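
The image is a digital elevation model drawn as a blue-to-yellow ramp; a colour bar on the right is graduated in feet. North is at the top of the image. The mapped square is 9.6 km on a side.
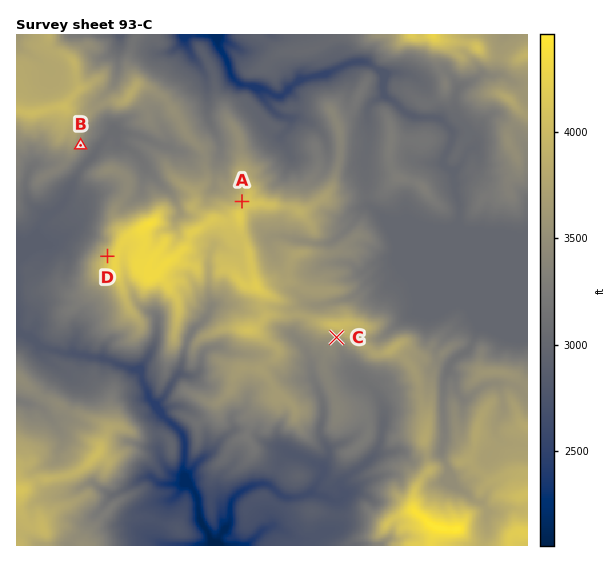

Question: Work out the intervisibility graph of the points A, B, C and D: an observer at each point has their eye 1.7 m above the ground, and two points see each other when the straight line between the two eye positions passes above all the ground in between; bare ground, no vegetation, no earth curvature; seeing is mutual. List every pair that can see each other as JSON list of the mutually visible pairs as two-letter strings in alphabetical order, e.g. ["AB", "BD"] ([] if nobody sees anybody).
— ["AB", "BD"]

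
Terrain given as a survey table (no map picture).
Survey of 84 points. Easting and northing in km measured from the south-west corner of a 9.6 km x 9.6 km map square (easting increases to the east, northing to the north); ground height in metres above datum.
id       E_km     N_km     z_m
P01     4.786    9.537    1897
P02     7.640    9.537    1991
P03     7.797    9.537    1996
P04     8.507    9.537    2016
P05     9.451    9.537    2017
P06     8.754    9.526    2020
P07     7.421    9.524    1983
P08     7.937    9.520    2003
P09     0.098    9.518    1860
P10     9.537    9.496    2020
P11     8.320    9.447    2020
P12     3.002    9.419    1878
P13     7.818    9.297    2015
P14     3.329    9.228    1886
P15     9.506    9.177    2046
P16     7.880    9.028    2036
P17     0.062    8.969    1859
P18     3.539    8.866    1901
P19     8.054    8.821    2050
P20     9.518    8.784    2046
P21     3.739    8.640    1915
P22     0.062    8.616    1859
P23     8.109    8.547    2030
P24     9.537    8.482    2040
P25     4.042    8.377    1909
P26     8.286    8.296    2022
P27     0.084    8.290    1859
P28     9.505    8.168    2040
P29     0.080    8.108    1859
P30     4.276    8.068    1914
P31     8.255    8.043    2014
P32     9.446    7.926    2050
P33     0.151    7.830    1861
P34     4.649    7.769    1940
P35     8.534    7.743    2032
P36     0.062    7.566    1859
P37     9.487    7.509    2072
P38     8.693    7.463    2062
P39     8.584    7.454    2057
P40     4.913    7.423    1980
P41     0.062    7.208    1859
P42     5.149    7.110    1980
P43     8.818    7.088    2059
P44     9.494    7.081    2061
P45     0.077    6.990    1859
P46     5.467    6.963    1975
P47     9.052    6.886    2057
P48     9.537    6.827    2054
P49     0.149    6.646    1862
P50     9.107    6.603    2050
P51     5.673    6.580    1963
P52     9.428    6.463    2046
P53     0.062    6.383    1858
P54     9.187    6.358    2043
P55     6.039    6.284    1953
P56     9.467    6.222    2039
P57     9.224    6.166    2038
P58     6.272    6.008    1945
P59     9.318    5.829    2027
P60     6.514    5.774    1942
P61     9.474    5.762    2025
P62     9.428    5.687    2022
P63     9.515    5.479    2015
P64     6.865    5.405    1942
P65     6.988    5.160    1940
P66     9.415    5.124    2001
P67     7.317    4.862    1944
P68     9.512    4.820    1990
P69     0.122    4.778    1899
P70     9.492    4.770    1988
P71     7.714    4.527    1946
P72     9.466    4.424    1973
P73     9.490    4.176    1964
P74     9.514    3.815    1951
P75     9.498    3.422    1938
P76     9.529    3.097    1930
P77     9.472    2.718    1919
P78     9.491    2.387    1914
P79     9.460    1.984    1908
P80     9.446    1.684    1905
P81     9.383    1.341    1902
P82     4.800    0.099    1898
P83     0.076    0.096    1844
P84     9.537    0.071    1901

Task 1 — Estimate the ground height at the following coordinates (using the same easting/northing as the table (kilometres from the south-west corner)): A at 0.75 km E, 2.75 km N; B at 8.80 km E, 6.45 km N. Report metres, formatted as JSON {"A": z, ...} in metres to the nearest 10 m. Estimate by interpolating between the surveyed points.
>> {"A": 1880, "B": 2040}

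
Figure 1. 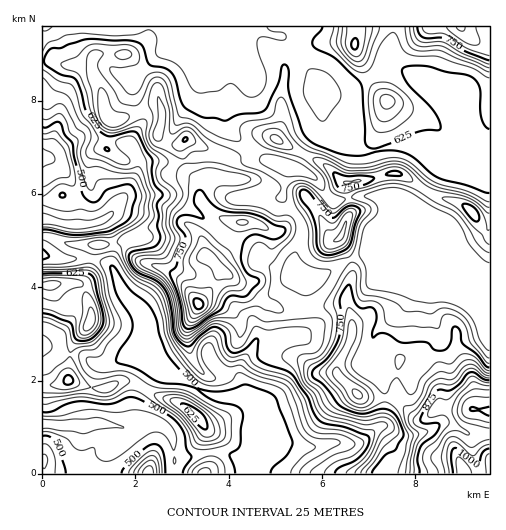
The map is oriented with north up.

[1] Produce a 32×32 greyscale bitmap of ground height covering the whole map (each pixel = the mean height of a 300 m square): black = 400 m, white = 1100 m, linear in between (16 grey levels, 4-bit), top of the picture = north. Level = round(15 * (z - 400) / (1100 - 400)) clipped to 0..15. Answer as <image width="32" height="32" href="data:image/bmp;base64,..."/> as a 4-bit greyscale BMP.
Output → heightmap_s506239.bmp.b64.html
<image width="32" height="32" href="data:image/bmp;base64,Qk12AgAAAAAAAHYAAAAoAAAAIAAAACAAAAABAAQAAAAAAAACAAATCwAAEwsAABAAAAAAAAAAAAAAABEREQAiIiIAMzMzAERERABVVVUAZmZmAHd3dwCIiIgAmZmZAKqqqgC7u7sAzMzMAN3d3QDu7u4A////ADIiIjQyNDIiIjRFZ4ibzd0yIiIjIiMyIiIjNEZ4m83NIhEREiI0QyIiMzRFd5q8vBERERESRUMiIjRVZmeaq8wiIiIiI1QyIiJFZ4h4mrzdMzMzIzQyIiIjRniZiIm7zEVERDMiIzMjNFeJmIiJmrtEQzMiIjQzNFVnmYiIiImpNDMyIiNDNEVVZnmIiIiIhzRUMiIkVEVVVVZoiIh3eHZEVkMiJYZWZWVWaIh3d3d2VWZDIjaZd2ZmZmiId2Z3ZmZmQiI2mpd3ZmZ4d2ZmZlZmZTIzV5mZh2ZmZ3ZmVVVWREQyRniJmYdmZmZ2VVVVViMzM1ZniZh3dmd3ZlZVVWYzNEREV4mId3dnmWZmZVVnIhEjRFeIiIiHZ4l2ZlVWZxERESRXiIiHdmh4hmVVZnciIiEjVnh2ZmZ3Z3ZlZnd2EiMiJFZ3d3Zmdmh3ZmZlVREjMzRmd3d2ZVZ3d3dlVVUBJEREZmZmZVVmZVVWVVVVETRURXd2ZmZ3ZVRVVVVVVSI0VVZ2dlVmdlREVVVVVVUzRXdmdlVVVWZUREVmVVVVM0Z2ZnVURERVRERWZlVVVURWZlZ1REREVUREVWVVVVVFVmVVZURERFVERFVVVVVVVWZmZURERERVRFVmVVVWZ1VWZlVERERERFVWdlVmZ4hERERERERERERVV3ZmeImY"/>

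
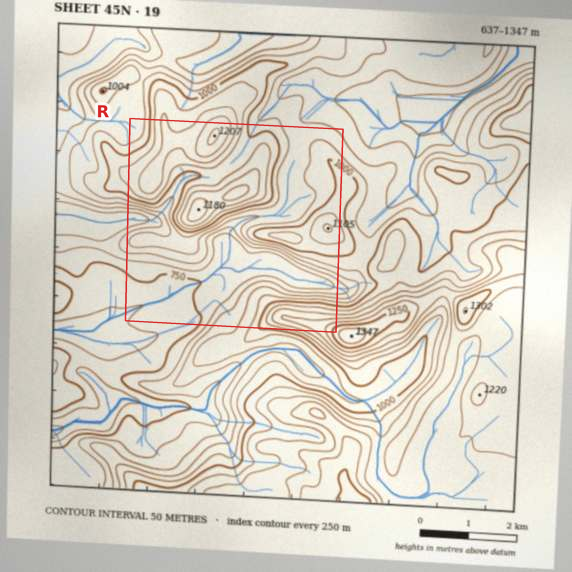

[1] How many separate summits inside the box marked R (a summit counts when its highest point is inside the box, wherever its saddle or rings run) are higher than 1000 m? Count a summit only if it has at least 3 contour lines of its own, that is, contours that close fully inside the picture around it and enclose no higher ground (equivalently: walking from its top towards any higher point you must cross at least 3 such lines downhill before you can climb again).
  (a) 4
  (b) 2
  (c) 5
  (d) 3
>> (d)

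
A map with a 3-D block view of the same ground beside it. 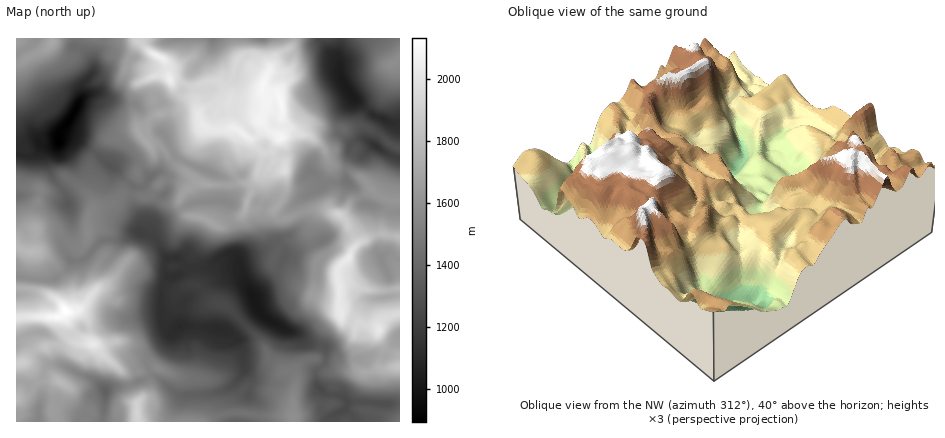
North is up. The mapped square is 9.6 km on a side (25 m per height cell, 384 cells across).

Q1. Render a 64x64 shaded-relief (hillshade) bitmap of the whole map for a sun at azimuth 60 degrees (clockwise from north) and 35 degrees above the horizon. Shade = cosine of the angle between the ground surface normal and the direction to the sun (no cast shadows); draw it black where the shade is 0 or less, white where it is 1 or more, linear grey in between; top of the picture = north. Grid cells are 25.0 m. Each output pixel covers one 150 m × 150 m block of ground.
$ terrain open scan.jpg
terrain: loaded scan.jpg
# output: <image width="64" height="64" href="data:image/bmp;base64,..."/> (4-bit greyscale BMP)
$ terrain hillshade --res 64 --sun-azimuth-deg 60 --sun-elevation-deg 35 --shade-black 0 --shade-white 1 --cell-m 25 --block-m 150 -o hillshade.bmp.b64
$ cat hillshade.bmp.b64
<image width="64" height="64" href="data:image/bmp;base64,Qk12CAAAAAAAAHYAAAAoAAAAQAAAAEAAAAABAAQAAAAAAAAIAAATCwAAEwsAABAAAAAAAAAAAAAAABEREQAiIiIAMzMzAERERABVVVUAZmZmAHd3dwCIiIgAmZmZAKqqqgC7u7sAzMzMAN3d3QDu7u4A////AKmpVYq6mZqGYwGu3MuqqrzLqGZnd3ZnrMzJmJqHd3d3ialWmrqZm5VTAb7czLqru7qZiZmYdmis3bmZmHeJmYiKuVaamZqspUIDvczdy6qqqqqrupdmaL3duImoeZqph6upZoiIq7ylMiW9ze3KqqqqqruodlZ4vdy5q6h3d2ZVy7l2dli8vLVFZozu7bmZmaqqqpZVZ3i93LmZdUMzNEW6qXVUe9zMlVZ4m97bd3d4iaqZh1Z4d6zclmdSASM0RJiIdVjN3clTImmpvaZoiIiZq6mXZnd3nMt0VSABNEREZnmGnO3KcxABepmpZ5qqqru7uoZVZ3ibymVTABRmVENWiqrN2lIQAAjcqpebzLu7zLzLhEVniau5ZlQyR4dmVIm7urphAREjruu6m93cu7zLu7p0NXiZq6mIVUN5h3d3q8uXdAAVM1vuy7q97cuqu7qruXQ1iqqqqrpmM3h3iYiaqFZjI1Q2rduru+7suqmru6qpZDa8u7qqymMBV2Z4iIiHeYVEVFrdqbu9/tupmbu7qphTStzLupiHQAA0RFiqeIiadEd3rey93d7+25mau6qZl0N83MupdVQQACVDWrt4mZUTeJrO3M3d7+3KmZqqqpl0Nr3dynUxIgAAR0N6q2ZkEARpub3t3Mzu7bmZiZmZh0N83duVIQAQAAR3ZauZVDEANGmHve3MvO7cqZh3eHdkR83cpzAAAQAASImIq5eYZleHiXnN3Lqs3duYh3ZnZlV87cliABEQAAGbqpial6qpmnWbu8zKiKvdy5iId3d2aL3sljABMREABKzLqZqpqqmXN8y8y6iJvN3LiIiHd3iazdt0IBQwEhEVrMy7qqqZh1R7y6m6qazM3cuIiId4iazdyXQQNCE1QhSsy7qpmYh2abuqmJuqvMzMy5iIh3iavNy4YwE0Q0diBKupiZqYqqu7uYqXeszMy7u7mIiImru7y5ZCAUVVR2EEq6rNzJi7u7uYiqd5vMy7qry5iImqqqu5dDETVnZGUAW7ze3cl4h4iZmaqIqZu7qrzbmIiaqqqqljITVndTZABqve7MuHZWeIm7qYiqiKqrztuIiJmZqqmFIjWIh0NUAGq97cyXdEV4m8yph5qHirzu25mYiJmaqXQiR5iHQ1YxSL3sy4eDVom92oiHeah53u7biHd3eJmZYyNXmYZEaHQ0vdy6eIaJrN24eJl5u5ne7shWd2VWZ3ZCJGeIdlV4hkJsqah2W7q97aiImam8y83cpkZ2QyNEQyEkZ4dlVol0Ikmpl1QrqazbmZiKqqvd3Lp1RWUhEjMzMjRndmVXiXQRWKynVVqYrMurl3qpm83KiHQzRCERJFVDRWVVVFeIYgBavLmqqYi9y8yWeqq7y6iIYyIzIRNpl1VmVDRVZnZAAIzcusy4ib3c3IV5qqqqqYdSERI0abqXZ3ZlV3d2ZAAFzdy7u6mavM3bhGmqmaqodjEQJoq7qpZ4mHaJmYdTAXzu3LqqmZqs3cpkWKqZqpZTIiJpqqqqlleph5qpmHVYvO7LmIiJiJzMuVRYqpmqdVVVRIqZmZmFOKl3iquZh4zKvbhmeIh3i7u4RGmqmZmHiIhDeIiIh2U2iHeJq7qYi8qrhmiZl3eKzKZWmqqZmpmIiFNYh2ZmZkVmZ3esupmZu6hWiqqoiJzcdnmqqpmah4Z4ZFd3iZmGVlVnZq3KmZmrlDerqqqqvMhoqpmqqpdYp3h1Voq7qGZ1NXdVrMqYd5pSe7u7zMu7p4u5mau5ZGmXdkNYvLlkR3MmhlfMyoZWmWi8u8zMy7qZqpeKvKhVaGVVNZuoZUNWUzaHedy6dVi8zLqr3dy7qruXZXq6dlVWM2ZplkRVVFRFRneK3bl0Wt7duazdypqrzJZUaZdlRFQTh5gyNWdlQ1ZWeJrMqGNs7tu6vLhom7vMhmVFVERVQQeqpBJGZlQzVWiHZ6uWRL3uys3JRGmrusyFZSEkZnUQWruDIjRVQyNViWNHqWRb7u27zINJuauaynZVICV4cxScymIiJGVURVioVHqoeM7u26unVrzJqYmph1QgJXdjOKu3UyEVeHd3q4Zomqu83d26u5is3LqXeJmYVCE1Z2NZqoZTISaamJq4V5qZvcze7szLrN3KiYd4iJlkIkZmZGmIdlQxOLqZmoZoqXndzO//3LvN2nZ4iIiJmpQjVmZVeWZ4dUI5uZmYdniYi93e7/7turt0RneIiZmqpiNnZUR3VohkMlmpiIh3eImL7u7u7u3KhSNXeImZmaqnM2dkIlRHhzI1eqmIiYd3iYzu7d7u7blCJGZomZmZmqhUVTAAI1dzAmeJmYiZh2eZne7d3v7spSEkVmiZmIial1RCAAADRTAGmImYiJmGZ5mt3M3v/ttyESNFaImId4iHZEIAEANUECq7mZmJmYdnm6vLve/tyUIRI0VniId3d3eGQgAkM0VEnN2niZmYh2eaurzd7uynMhEjRmiIiHiIiIdBACVDVmes3aiIiIiHh4q7ze7u25ZDISNXeIiHeIiJlzARJVRERq3cqZl3Z4iYis3O/+7blkMhJGiIiId4mZqnMTQ1YwBL7ty7unZXmZmbzc3/7cqGQyI2eIeIh4mrqpdEVkMgBt3dyrzLhlaau7q8vf/tuXQyI1eIeZl3eryodlVlMAGO7bu6rNyHeJq7qZm+7uyXZDI0aIh5moZ6y5dmZmUgBs7ty6qry4eKu8uYmJ3u63Z1M0aIiI"/>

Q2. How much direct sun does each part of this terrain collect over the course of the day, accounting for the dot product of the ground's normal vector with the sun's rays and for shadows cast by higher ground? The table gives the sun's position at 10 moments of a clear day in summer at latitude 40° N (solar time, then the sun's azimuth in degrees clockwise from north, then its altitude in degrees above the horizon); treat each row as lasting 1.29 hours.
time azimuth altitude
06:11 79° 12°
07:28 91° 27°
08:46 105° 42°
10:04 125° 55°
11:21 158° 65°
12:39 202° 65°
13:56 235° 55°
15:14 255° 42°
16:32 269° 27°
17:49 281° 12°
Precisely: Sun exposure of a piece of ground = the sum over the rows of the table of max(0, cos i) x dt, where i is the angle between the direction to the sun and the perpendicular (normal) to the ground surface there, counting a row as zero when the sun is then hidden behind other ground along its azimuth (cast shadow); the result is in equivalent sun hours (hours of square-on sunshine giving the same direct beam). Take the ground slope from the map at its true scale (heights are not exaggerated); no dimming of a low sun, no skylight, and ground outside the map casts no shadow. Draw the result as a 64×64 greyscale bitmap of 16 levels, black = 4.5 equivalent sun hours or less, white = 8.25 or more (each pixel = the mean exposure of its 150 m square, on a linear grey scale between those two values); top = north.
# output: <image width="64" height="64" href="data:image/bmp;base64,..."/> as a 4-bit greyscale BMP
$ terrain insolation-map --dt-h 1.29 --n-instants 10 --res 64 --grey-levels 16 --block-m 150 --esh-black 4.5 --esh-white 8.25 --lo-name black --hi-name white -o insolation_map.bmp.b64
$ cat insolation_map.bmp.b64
<image width="64" height="64" href="data:image/bmp;base64,Qk12CAAAAAAAAHYAAAAoAAAAQAAAAEAAAAABAAQAAAAAAAAIAAATCwAAEwsAABAAAAAAAAAAAAAAABEREQAiIiIAMzMzAERERABVVVUAZmZmAHd3dwCIiIgAmZmZAKqqqgC7u7sAzMzMAN3d3QDu7u4A////AO7rzd3MzMury4vZrMqZmYm97u7u7u7u7czdu6ze7t267tu97d3M2nrLism8uoZ3earM3cu7u83aq87srO7u25nu3Jzd7uy5aLyqy8y6mHiZu6mHeJu8zNqa3N7by6qqqt3dvO7u3LlVinWbypqrqZqrvLuazdzMypm6mr3d3u7uvN3e7u7My3ZVEASHebzM3cuqzczd3cvLqZmr3u3MzN2s3d7t7LzLupmEAEWL3u7u7tus3LzMy8uZrN3tzLu8zc3u3d2WeZvc3dyXmc3e7u7u7cm7u93czJnM3curzd3c7u7MpUNYzLqZve3N3e3c3MvM2ZvN3u3cus7tu97u3cvN7tljWcqpmquLzN3bmZmZiJq6u83d3dy7vN3L3M3u7e7c25rLqrvMtYu8uVMjRneJq6vbvdzMze3LvKu7urmaebzczLrN3utXvM2kEkZmiaq7q8u925iJu6iqu93cy4hpztzN3u7e2azd3HNGiamqh3irzLyFMyABN5q87u7u27q8zd7u7d683d3bVXaJqpd4iHnMuEVniImqy6zd3N7J3LlVrd3Llliqqqdnh3eHaKqquaukIhJZvMzLqrzcq8zcuYrN3aZSMgAWhnmqqZmqqqq83GABNGnN3Mmr3e3Zy7vMqs7tqbqGVGh2mry6qqu7zM3FATaczMzdqL3e7curuod5vNzMypqru5irzczM3d3c3WEle8u7zcuJ3c3LvNy8urut7d26vMzcqrvN3c3d3dzYNInNy8zMuZzduqm97UQiMDvL3LvNze27vM3czMzd3aZYq9zM3cy6rNy7l3d4VWZ4qEd7y9zd3bvMzNy7u8zLhXqszMzM3bqc27qVM0VXiKyiN4nc3dvMu8y83Mu7u6hmm7y73crMuZvb3LuXVt3ckwBFVq3Ny7y7zLzN3LqZh2itzLvdypqpm9ztzN3tmFEAACMAJ7zMzczMy7zdupiIis7dzN3KiZiczdyWVDc0Z4qXZWMgOczN3My7qJq6q6qs3u3N3KqZmJ3NulZ3VO7u7u2Xh2UlrN7tusvbq7qru7zt3d3aqquYjd23ebu77u7u7amZioWM3uyay+3czMu7zd3d7cqru5ds7aiqvLzu7u7bqqib2nrdypu4vN3u3MzN3M3cy6urlyTOmbqrzN7u7ard7JrdlYqXmsvc3u7su83czMzMy5iYMBqKu7q87c3Km93uyaukEBSKzd3e7su8zL3dzc3tt0aGRqrMvMy5qoiszd7rd4YABYvu293tyoiavO7d3u7shWmVi6uszKzMus3Lzu7d24VYrO3czd3cqZq7zd3d3u3Ll6uIrMzdvd7L3cq93u7biLzN3e28zMu7u6zczM3d7dzKvslpu4aszLvLqbzd3cyrzM3c3tzM3d3t3tzLqs3u3Lu9uYiHeLqoirmJrN3d7cvMzNzNzN27ze7u7u7tze7brNqHmHiqqZiZh3mb3d7u283czcuqmby7vO7u7svd7tzMpkVnm8yqrLqZmard3u7czMzd3YiJqpmI3dzO25vMykAGdoq97omty8y8y8zd3u7c3cvO3My6vMnMzt3dyXd3dBa93u7uy6rN3c3dy7zN7t3cqZ3u7u7u2q3e7e3dp1NZlZ3u7czu3dy83ty7y7zcq93Lm+7u3t7tvu7u7c3duImne+3MzNy6h53u3M3cu73srd3Lzu27vN3e7u3sqs3cupmc28y7uoZWvdzM3cup3uynrMzdt1ecyJzu7cuam83eu62qqpdUM0eYeLzcuJq93dy93dl5ze7buu7t2ouprN7aY0eHVBIjNRAFnNuK3LvO3e3bit7u7u3b3ezKm7ms7aYAFGQiNWZTABR6uL7t3N3dzbvd3e7u7t3e3bqbyqzaZFZEMljNuoRHdUeb7u7u3Nzazd3u3u7e7u7ty7zLvMp3vIMVvO6ol2Z3Q67t7u3M27nc3u3e7u7u3N7dzdu7mYmspHrM7ZrJmJmXjO7u7Myae8zd3Lzd7u7M3dzMu7ZljJmsq6ftvMi6q7mJzN3c25aczM3u3M3uy+3t3N3LeIe93N3JZ+3dyrqKuoir3czMm8zMvO7u7uud7tu926mqrLze3Zab7u7Lq4aqmZq8ury93cy87bvLqt7uzeyJu7iHZ7yWaLvu7typp3qZiaupit7d3Lvbzcy93d3u6ZqWNFQiR1as3u7d3cmYWJmHiqmKu73cu8zd3d3d3u3ZqDJGZjAEnMze7szMy4hlmpd4qs3brM3LvO3u7c3e7cmUR3eIdTSrze7u3MzMmIVpqqq+7dzd3dzMzd3t3e7tuWaZh4h3dorO7u7tzMy5qoiby83u3dzdvM3M3Nzd7d24irl2ZXmImr3u7u3NzLvLq8u8upvLyt3N7t3czMzdy7mruWVGiWmqze7u7d3Mu7qbyqynqoiczHSd7t3cy73KrKq3ZGiXeavO7u7u3dy6qYfKjMdovNu5YxWKzd3crN3MqYd0iZZ5mu7u7u7t3cypmbya3Lury8u6ZXir3d263LunZ3aKhniL3u7u7u7tzMqqvbnKis3tqs2mVYrdzLqrhYdnh4p2iHrN7s3u7e3Mu8u9ybqavKVErdl2aK7LyZqZdmiXmoioi6q9273u3Kq83Ly6vLpwABVoumZUNpljNr22aKmqi7q7uqruys7by83d3cyryAAAJXeJiHQAAAAAF6d4rLus3dzLqu7brMvM7u7cy5zcu7l2d3eZmHUxASQyaJq8zN3e7czL"/>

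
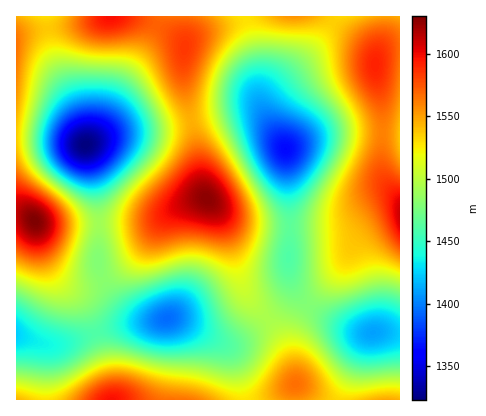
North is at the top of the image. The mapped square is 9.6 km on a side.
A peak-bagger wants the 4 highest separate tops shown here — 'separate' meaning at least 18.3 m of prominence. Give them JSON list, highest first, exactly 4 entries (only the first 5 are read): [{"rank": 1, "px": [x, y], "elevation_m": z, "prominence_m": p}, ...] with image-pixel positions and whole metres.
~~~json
[{"rank": 1, "px": [34, 220], "elevation_m": 1630, "prominence_m": 307}, {"rank": 2, "px": [206, 198], "elevation_m": 1626, "prominence_m": 91}, {"rank": 3, "px": [376, 64], "elevation_m": 1591, "prominence_m": 31}, {"rank": 4, "px": [296, 384], "elevation_m": 1566, "prominence_m": 38}]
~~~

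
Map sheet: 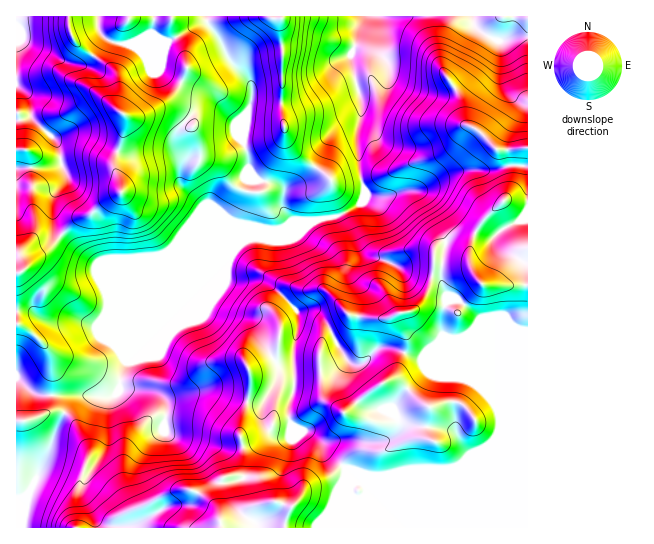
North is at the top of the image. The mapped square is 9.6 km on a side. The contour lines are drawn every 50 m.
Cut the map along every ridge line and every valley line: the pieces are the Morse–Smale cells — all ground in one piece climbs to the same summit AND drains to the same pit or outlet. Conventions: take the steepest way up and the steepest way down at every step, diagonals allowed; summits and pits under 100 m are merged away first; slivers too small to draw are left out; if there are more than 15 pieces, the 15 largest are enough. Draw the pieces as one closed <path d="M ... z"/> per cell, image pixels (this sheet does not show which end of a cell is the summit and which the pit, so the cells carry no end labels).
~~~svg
<path d="M527 16l-164 0-4 9-3 18-5 11 0 5 10 40 0 16-4 14 0 22 3 24 5 16-1 8-10 9-16 8-24 5-11 0-22 10-12-2-27 12-7 8-7 13-103 101-5 16 0 10 23 0 15 4 6 6 3 8-3 23 5 5 9 2 16 2 25 8 23 0 17-7 11-8 19 4 4-9 6 4 10 1 12 11 4 8 20 18 0 8-4 8 1 43 185 0z"/><path d="M206 16l-138 1 1 13 4 9 10 10 28 19 8 13-2 28 8 6 0 11-10 32 0 12 5 11 1 10-12 8-19 16-16 6-28 30-11 6-12 14-7 3 0 104 18 15 17 3 63 0 5-5 6-28 103-101 7-13 7-8 27-12 12 2 22-9-12-1-7-10 0-20-5-6-22-5-9-11 0-14-5-18 2-20 7-19 0-11-3-6-21-23-8-19-12-14z"/><path d="M119 388l-11 15-1 42-26 42 0 7 11 19 3 15 246-1 0-42 4-8 0-8-14-12-10-14-12-11-10-1-6-4-4 9-19-4-11 8-17 7-23 0-25-8-16-2-9-2-5-5 3-23-3-8-6-6-15-4z"/><path d="M362 16l-155 1 1 8 12 14 8 19 21 23 3 6 0 11-7 19-2 20 5 18 0 14 9 11 20 4 6 5 0 20 8 12 23 0 20-4 20-9 10-9 1-8-5-16-3-24 0-22 4-14 0-16-10-40z"/><path d="M67 16l-51 1 1 256 6-2 12-14 11-6 28-30 16-6 19-16 12-8-1-10-5-11 0-12 10-32 0-11-8-6 2-28-8-13-28-19-10-10-4-9z"/><path d="M17 379l-1 148 78 1 1-7-14-27 0-7 26-42 1-42 3-5-30-3-43 0-7-3z"/>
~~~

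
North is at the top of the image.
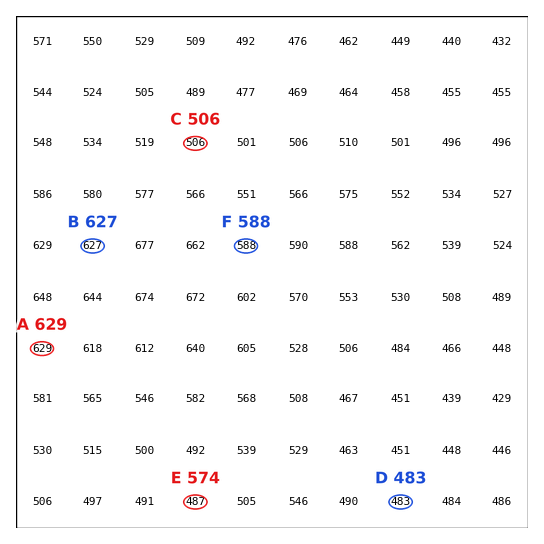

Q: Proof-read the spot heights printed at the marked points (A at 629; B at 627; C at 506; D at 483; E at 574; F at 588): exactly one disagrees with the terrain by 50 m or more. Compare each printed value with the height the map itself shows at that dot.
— E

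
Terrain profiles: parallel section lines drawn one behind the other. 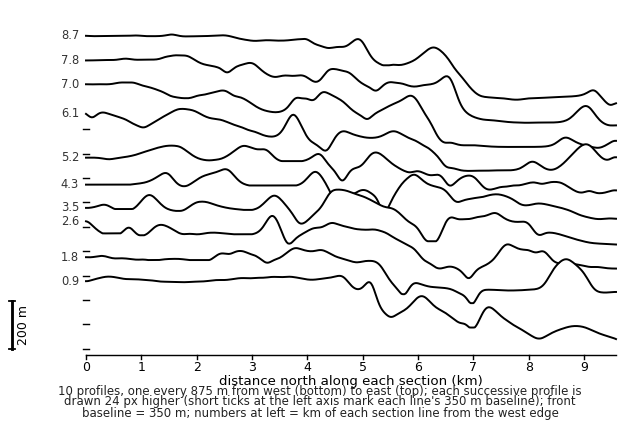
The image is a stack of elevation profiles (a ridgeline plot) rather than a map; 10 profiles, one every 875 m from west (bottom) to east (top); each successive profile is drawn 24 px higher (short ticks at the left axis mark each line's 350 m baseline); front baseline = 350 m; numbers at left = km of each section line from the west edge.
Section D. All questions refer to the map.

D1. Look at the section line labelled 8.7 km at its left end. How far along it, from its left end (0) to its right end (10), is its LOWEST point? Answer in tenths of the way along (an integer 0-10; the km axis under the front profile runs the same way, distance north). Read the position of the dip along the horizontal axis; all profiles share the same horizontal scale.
10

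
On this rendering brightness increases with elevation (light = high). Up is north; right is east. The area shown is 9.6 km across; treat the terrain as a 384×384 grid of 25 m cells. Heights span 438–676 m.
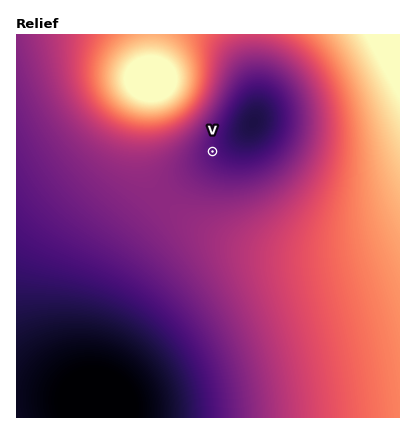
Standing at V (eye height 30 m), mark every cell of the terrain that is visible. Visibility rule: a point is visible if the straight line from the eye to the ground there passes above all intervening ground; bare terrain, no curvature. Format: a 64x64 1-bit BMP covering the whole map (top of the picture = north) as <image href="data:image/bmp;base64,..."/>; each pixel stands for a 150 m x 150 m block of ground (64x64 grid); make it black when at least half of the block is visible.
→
<image width="64" height="64" href="data:image/bmp;base64,Qk0+AgAAAAAAAD4AAAAoAAAAQAAAAEAAAAABAAEAAAAAAAACAAATCwAAEwsAAAIAAAAAAAAA////AAAAAAAAAAAAAAAAAAAAAAAAAAAAAAAAAAAAAAAAAAAAAAAAAAAAAAAAAAAAAAAAAAAAAAAAAAAAAAAAAAAAAAAAAAAAAAAAAAAAAAAAAAAAAAAAAAAAAAAAAAAAAAAAAAAAAAAAAAAAAAAAAAAAAAAAAAAAAAAAAAAAAAAAAAAAAAAAAAAAAAAAAAAAAAAAAAAAAAAAAAAAAAAAAAAAAAAAAAAAAAAAAAAAAAAAAAAAAAAAAAAAAAAAAAAAAAAAAAAAAAAAAAAAAAAAAAAAAAAAAAAAAAAAAAAAAAAAAAAAAHwAAAAAAAAH/8AAAAAAAB//8AAAAAAAf//4AAAAAAH///4AAAAAB////wAAAAAP////gAAAAD/////AAAAAf////+AAAAD/////8AAAAf/////wAAAB//////gAAAP//////AAAA//////8AAAD//////4AAAP//////gAAA///////AAAD//////8AAAP//////wAAA///////AAAD//////8AAAP//////wAAB///////AAAD//////8AAAP//////wAAA///////AAAB//////8AAAB//////wAAAB//////AAAAA/////8AAAAA/////wAAAAB/////AAAAAH////8AAAAAf////wAAAAB/////AAAAAH////8AAAAAf////w=="/>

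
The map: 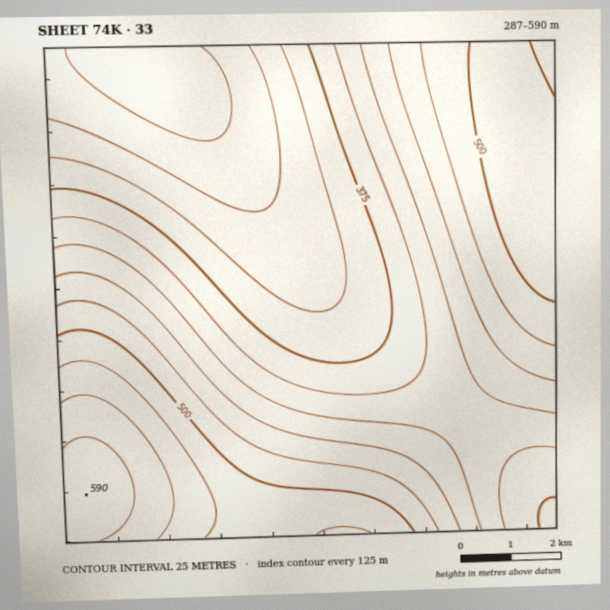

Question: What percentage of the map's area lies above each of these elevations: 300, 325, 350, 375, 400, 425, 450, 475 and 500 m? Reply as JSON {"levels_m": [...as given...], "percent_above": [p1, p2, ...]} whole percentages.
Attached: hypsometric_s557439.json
{"levels_m": [300, 325, 350, 375, 400, 425, 450, 475, 500], "percent_above": [96, 89, 81, 72, 62, 49, 39, 31, 21]}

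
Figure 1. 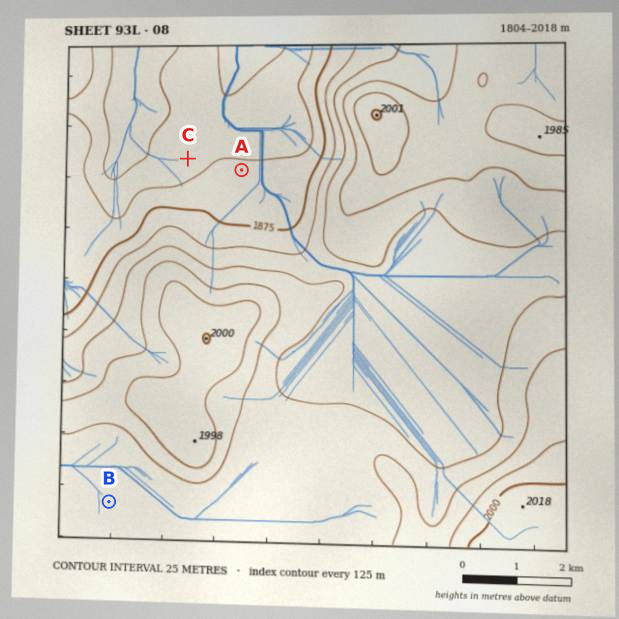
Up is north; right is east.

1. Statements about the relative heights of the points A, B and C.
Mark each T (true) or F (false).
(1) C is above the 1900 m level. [F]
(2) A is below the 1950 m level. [T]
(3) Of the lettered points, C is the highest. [F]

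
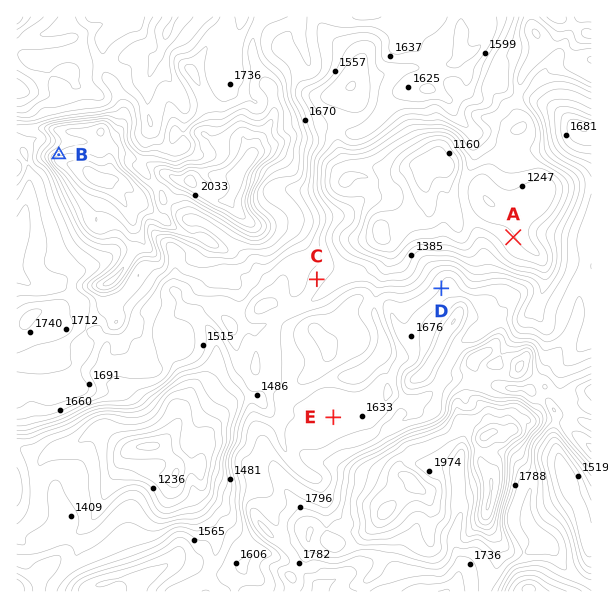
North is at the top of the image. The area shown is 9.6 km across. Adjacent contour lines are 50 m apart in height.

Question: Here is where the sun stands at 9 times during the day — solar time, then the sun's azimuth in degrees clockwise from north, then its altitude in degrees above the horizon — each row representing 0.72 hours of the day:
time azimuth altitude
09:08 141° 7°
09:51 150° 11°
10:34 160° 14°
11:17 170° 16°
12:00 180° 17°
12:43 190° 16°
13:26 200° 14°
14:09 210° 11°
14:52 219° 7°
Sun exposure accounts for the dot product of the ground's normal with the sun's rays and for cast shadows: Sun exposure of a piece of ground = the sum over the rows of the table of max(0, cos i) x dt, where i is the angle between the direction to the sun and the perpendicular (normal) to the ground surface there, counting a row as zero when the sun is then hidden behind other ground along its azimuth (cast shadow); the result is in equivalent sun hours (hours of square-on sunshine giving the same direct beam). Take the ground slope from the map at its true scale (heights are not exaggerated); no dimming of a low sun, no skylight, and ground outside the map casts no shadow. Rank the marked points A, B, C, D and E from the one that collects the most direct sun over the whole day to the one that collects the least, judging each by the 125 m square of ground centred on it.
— C > E > D > B ≈ A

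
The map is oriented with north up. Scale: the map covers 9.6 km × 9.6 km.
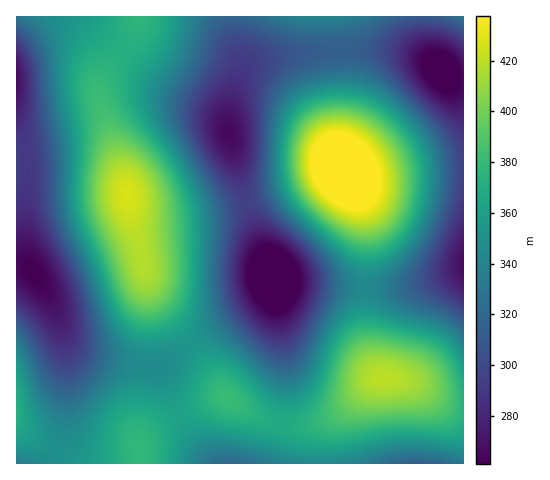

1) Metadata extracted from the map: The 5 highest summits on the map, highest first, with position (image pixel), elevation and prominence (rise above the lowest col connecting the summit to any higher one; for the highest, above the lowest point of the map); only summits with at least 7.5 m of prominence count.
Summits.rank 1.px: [341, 168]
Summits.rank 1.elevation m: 465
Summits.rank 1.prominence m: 225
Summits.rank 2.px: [127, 195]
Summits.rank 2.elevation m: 428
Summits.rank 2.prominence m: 84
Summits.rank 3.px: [383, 377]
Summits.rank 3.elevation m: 420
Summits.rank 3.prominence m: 67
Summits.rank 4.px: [228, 397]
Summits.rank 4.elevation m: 381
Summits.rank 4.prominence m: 13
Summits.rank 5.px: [139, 448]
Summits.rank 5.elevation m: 378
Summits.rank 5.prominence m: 16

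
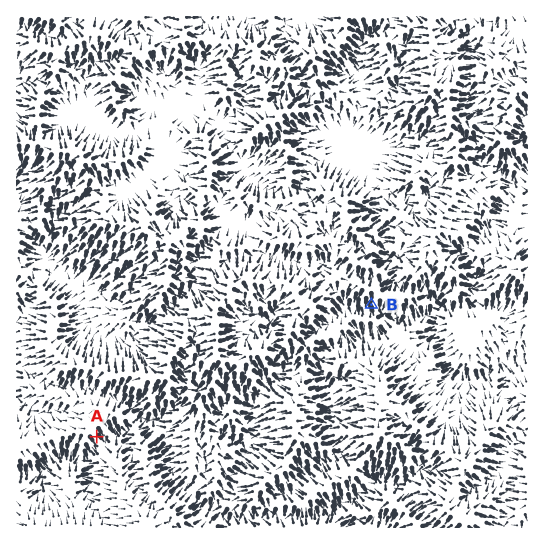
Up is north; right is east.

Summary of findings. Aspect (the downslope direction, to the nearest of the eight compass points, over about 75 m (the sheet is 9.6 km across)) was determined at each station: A SE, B S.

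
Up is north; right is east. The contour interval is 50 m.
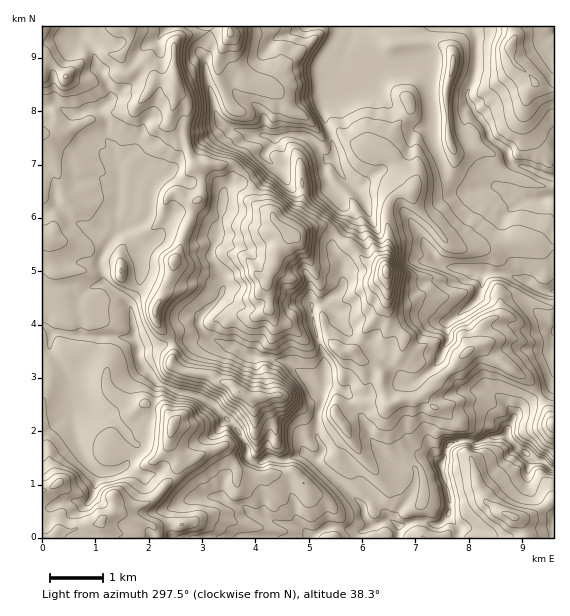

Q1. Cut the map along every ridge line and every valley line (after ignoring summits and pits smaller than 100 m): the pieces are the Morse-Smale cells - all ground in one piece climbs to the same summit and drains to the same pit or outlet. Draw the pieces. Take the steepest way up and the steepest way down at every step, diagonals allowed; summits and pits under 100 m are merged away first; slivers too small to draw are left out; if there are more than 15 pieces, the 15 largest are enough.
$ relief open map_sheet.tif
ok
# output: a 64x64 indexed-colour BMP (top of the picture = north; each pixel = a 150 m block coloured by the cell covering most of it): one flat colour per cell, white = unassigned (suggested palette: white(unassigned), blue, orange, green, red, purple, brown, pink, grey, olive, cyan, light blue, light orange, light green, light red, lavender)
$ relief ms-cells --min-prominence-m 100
<image width="64" height="64" href="data:image/bmp;base64,Qk12CAAAAAAAAHYAAAAoAAAAQAAAAEAAAAABAAQAAAAAAAAIAAATCwAAEwsAABAAAAAAAAAA////ALR3HwAOf/8ALKAsACgn1gC9Z5QAS1aMAMJ34wB/f38AIr28AM++FwDox64AeLv/AIrfmACWmP8A1bDFACIiIiIiIiIiIiIiIiIiIiIiIiMzMzM7u7u7u7u7uwAAIiIiIiIiIiIiIiIiIiIiIiIiIzMzMzu7u7u7u7u7AAAiIiIiIiIiIiIiIiIiIiIiIiIjMzMzMzMzO7u7u7sAACIiIiIiIiIiIiIiIiKqIiIiIjMzMzMzMzM7u7u7u7sAIiIiIiIiIiIiIiIqqqoiIiIiMzMzMzMzMzu7u7u7u7siIiIiIiIiIiIqqqqqqiIiIjMzMzMzMzMzO7u7u7u7uyIiIiIiIiIiIqqqqqqiIiIjMzMzMzMzMzM7u7u7u7u7IiIiIiIiIiIqqqqqqqIiIjMzMzMzMzMzM7u7u7u7u7siIiIiIiqqqqqqqqqqoiMzMzMzMzMzMzMzu7u7u7u7uyIiIiIiKqqqqqqqqqqpIjMzMzMzMzMzMzO7u7u7u7uwIiIiIiIqqqqqqqqqqpmZAAADMzMzMzMzM7u7u7u7sAAiIiIiIiKqqqqqqqqqmZAAAAMzMzMzMzMzO7u7u7AAACIiIiIiKqqqqqqqqqmZkAAAMzMzMzMzMzMzMzO7AAAAIiIiIiIiqqqqqqqqmZmQAAAzMzMzMzMzMzMzMzMAAAAiIiIiIiIqqqqqqqqZmZAAADMzMzMzMzMzMzMzMzAAACIiIiIiIiKqqqqqmZmZkAAAAzMzMzMzMzMzMzMzMAAAIiIiIiIiIqqqqqmZmZkAAAAAADMzMzMzMzMzMzMzAAAiIiIiIiIiqqqqmZmZmQAJmZAAAAAGZmMzMzMzMzMzACIiIiIiIiKqmZmZmZmZmZmZkAAAAAZmZjMzMzMzMzMAIiIiIiIiIpmZmZmZmZmZmZlQAAAABmZmYzMzMzMzMAAiIiIiIiIpmZmZmZmZmZmZVVAAAABmZmZmMzMzMzMAACIiIiIiIimZmZmZmZmZmZVVUAAAAGZmZmZmMzMzAAAAIiIiIiIimZmZmZmZmZlVVVVQAAAABmZmZmYzMwAAAAAiIiIiIiKZmZmZmZmVVVVVVVAAAADmZmZmZmYwAAAAACIiIiIiInd3mZeZVVVVVVVVUAAA7u9mZmZmZmAAAAAAIiERERERd3d3d1VVVVVVVVUAAA7u72ZmZmZmYAAAAAARERERERd3d3d3VVVVVVVVVQAA7u7v9mZmZmZgAAAAABERERERF3d3d3dVVVVVVVVVAA7u7u//9v/2ZmZgAAAAEREREREXd3d3d3VVVVVVVVUA7u7u7//////2ZmZgAAARERERERd3d3d3d1VVVVVVVV7u7u7v//////9mZmYGZhEREREREXd3d3d3VVVVVVVVVV7u7u////////ZmZmZmERERERERd3d3d3d1VVVVVVVVVe7u7///////9mZmZmYRERERERF3d3d3d3VVVVVVVVVV7u7v///////2ZmZmZhEREREREXd3d3d3VVVVVVVVVVXu7u//////9mZmZmZmERERERERd3d3d3VVVVVVVVVVXu7u7///9mZmZmZmZmYRERERERF3d3d3dVVVVVVVVVVe7u7v///2ZmZmZmZmZhEREREREXd3d3d1VVVVVVVVVe7u7u///2ZkRERmZmZEEREREREXd3d3d3dVVVVVVVVVXu7u7///ZkREREREREQRERERERd3d3d3d1VVVVVVVVVV7u7v//ZkRERERERERBEREREREXd3d3d3VVVVVVVVVVVe7u//ZmREREREREREERERERERF3d3d3dVVVVVVVVVVV7u7/ZmREREREREREQREREREREXd3d3d1VVVVVVVVVV7u7v9mRERERERERERBERERERERd3d3d3dVVVVVVVVV7u7u5mRERERERERMzEEREREREREXd3d3d1VVVVVQAF7u7u5ERERERERETMzMwRERERERERd3cXdxEVVVVQAADuRERERERETMzMzMzMzBEREREREREREREREREVVQAADuRERERERERMzMzMzMzdERERERERERERERERERFQAAAO5ERERERERMzMzMzM3d0REREREREREREREREREQAAAABEREREREREzMzMzN3d3RERERERERERERERERERAAAACEREREREREzMzMzM3d3dEREREREREREREREREREQAACIRERERERETMzMzM3d3d0RERERERERERERERERAIiIiIhERERERERMzMzM3d3d3REREREREREREREREAAAiIiIiEREREREREzMzM3d3d3dEREREREREREREREAAACIiIiERERERERETMzMzd3d3d0REREREREREREREQAACIiIiIRERERERERMzMzd3d3d3RERERERERERERERAACIiIiIhEREREREREzMzd3d3d3dERERERERERERERiIiIiIiIiIRERERERETMzN3d3d3d0RERERERERERERGIiIiIiIiIhERERERERMzMzd3d3dABEREREREREREREYiIiIiIiIiIRERERERMzMzN3d3dAAERERERERERERERiIiIiIiIiIhEREREREzMzM3d3dAAARERERERERERERiIiIiIiIiIiIRERERETMzMzd3dAAABERERERERERERGIiIiIiIiIiIhERERERMzMzN3d0AAAEREREREREREREYiIiIiIiIiIiEREREREzMzM3d3QAAARERERERERERERGIiIiIiIiIiIhERERETMzMzd3dAAABEREREREREREREYiIiIiIiIiIiERERERMzMzN3d0AAA"/>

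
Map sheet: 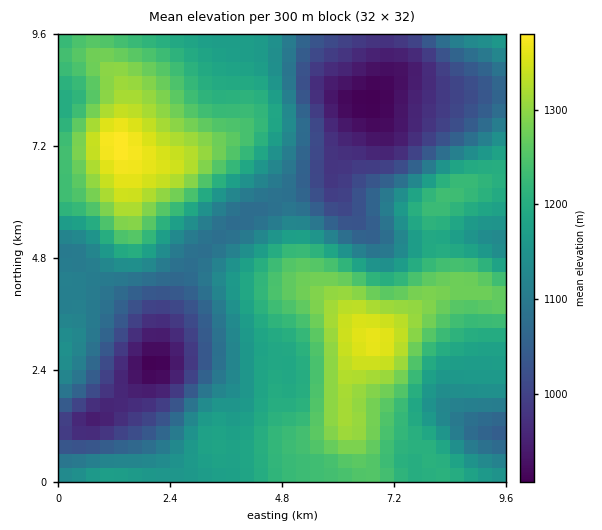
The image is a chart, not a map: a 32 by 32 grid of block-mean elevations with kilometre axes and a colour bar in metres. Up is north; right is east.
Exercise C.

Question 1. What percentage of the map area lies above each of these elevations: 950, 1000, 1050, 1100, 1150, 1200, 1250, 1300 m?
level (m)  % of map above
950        95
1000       87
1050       79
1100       69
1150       56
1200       38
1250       21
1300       10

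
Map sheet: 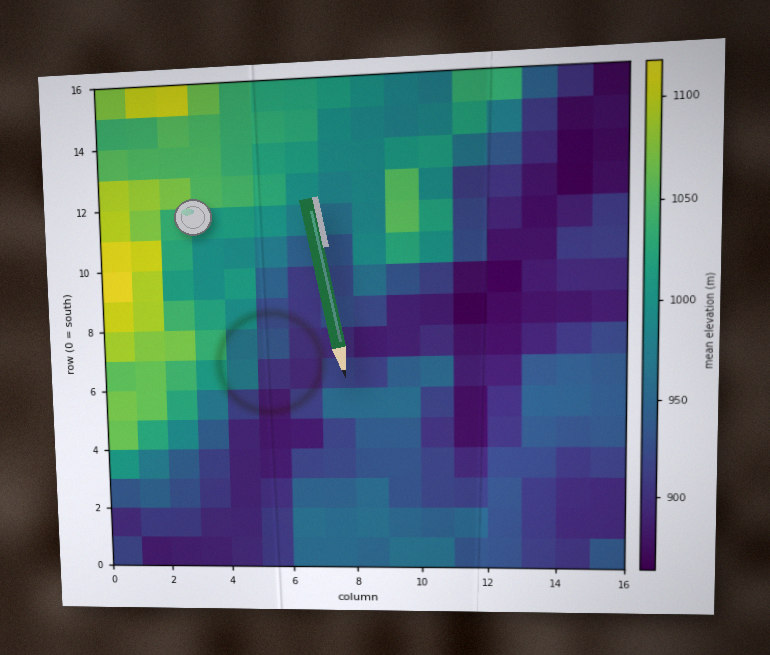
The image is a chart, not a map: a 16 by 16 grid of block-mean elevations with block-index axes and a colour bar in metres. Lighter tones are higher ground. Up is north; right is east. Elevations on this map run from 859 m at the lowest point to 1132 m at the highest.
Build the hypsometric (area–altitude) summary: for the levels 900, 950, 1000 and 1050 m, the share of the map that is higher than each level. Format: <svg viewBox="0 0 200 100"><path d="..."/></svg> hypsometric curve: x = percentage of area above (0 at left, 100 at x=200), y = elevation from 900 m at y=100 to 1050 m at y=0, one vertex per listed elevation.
<svg viewBox="0 0 200 100"><path d="M150 100l-60-33-35-34-32-33"/></svg>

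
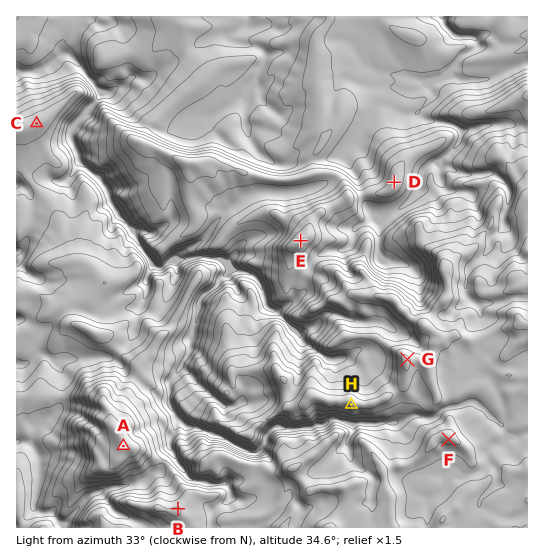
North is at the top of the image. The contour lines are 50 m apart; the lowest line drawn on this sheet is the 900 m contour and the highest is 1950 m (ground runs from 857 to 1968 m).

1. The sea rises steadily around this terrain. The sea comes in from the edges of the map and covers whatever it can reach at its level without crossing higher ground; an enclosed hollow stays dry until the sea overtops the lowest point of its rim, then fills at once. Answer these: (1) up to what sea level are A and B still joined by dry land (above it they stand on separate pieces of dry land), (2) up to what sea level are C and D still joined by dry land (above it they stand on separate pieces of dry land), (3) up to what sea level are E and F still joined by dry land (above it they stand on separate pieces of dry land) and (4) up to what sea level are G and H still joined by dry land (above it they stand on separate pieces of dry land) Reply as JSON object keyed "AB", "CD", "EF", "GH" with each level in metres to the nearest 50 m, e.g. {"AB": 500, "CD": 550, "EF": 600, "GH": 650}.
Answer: {"AB": 1600, "CD": 1150, "EF": 1550, "GH": 1850}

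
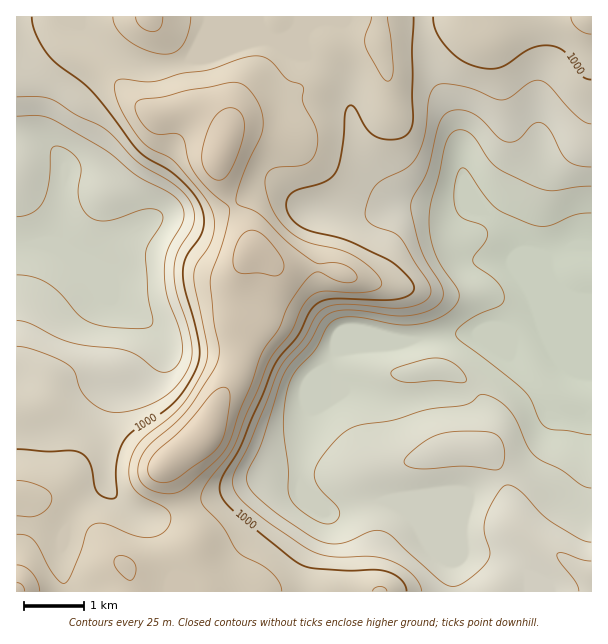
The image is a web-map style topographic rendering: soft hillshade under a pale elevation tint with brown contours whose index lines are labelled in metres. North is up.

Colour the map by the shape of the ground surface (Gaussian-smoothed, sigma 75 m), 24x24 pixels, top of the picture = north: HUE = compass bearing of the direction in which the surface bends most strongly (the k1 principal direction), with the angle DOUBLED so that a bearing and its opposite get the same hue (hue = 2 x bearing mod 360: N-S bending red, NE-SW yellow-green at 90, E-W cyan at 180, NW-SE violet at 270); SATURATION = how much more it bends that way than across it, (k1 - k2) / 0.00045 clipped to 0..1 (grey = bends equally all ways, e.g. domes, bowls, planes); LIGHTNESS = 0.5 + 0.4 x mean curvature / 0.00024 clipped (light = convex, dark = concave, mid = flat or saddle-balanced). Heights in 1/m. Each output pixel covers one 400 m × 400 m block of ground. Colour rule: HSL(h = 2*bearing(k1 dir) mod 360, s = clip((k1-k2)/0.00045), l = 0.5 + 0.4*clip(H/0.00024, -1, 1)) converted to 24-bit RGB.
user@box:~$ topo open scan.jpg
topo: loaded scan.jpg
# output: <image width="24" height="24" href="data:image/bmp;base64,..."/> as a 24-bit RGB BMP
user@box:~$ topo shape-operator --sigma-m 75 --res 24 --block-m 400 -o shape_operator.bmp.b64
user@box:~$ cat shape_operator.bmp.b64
<image width="24" height="24" href="data:image/bmp;base64,Qk32BgAAAAAAADYAAAAoAAAAGAAAABgAAAABABgAAAAAAMAGAAATCwAAEwsAAAAAAAAAAAAA7MnMRhikh1Oej2NsmLVxcYKQb25/jZFzc5SLb4GbmbKpWWW9apTXi5fikKbo3N3vpHDjRC+0SUKYs4Smr3mOhF14eE5ie8Bs124pbDp0UVeCj6WyosnMhWTHplu2rqmAYaaLZKaagq6Xaae3RK+/ik2OpI5CsowlizcsczBKR21ii3tGn29Jh2Cgh9zWYbrcm35UhF1fR4mVgc2SW6BdbTFXpUVVv8qlgJmxc8LAd7q6ZHydWTBAWTcys49QqIpui0RygHqAUVGGlXKmlrOkftS7ZbeJZEBMfJKEhZqSQ6yCZZxLdwslUygGVLkAUecRTrJJVaZuekI4ZCUkcC87b3hFd6U8j3ZGg2hof4B+YXGCU5aPrcOPlqNlc0lKeFxmio+0nIaton2HQDVqlAC09tLitOSjcr0WLYgAHTIWfVNCXU19gFWdkouioHqHmF5elIhSfIdMcHVLQYxAg8RPlWVxfGyTaXSVjIJjiWdmqHFySziPAUqv5tvw+9Dv+prJ3uhvAlJIPJiBSWGPWmuakIubjoaminq3oX7Ao4O8fnm0gLWyb797UIaegXObcmmRhIhScoBWf5lnVmmhFaC3Nsiw8YTY+s3k+tLRIma0FoF9P12BVXCCfZB8f5CDcH2MdHSdkoy1iYjBpZK8ubqZRVZ7eFxWgHRhj3+lg6acaqyYXH2IQ4JkH21ILkZ7/Zqh/9HH6WVvD3lmHERpXHt0X41dioVlfntXZYZLdo9Lf3RJpJ9SvbB9gDOBh3dhaY5+inGGrKyGhF9kdlFRYo1RMYtaCTQ+2W1V/8C0/8XFNsdRBCMvaH9/f2lkhmhYnXpflJtZeIVNUKhTbMaJm092l06Rd6iieV6Teaanjam2hGjCgXzKlp7DX3WlDBYxa2Aa/89a9rCU/2JpCiskB2lDV4eeZaS7aZLEln/Km57Rj8HJl1B4e0Fdi6R1gldsgHh0iqyBe4liaIBbc4pfmmJZjz9hKAk0loUv2PaAv6Zy+py75qbfAHtuIl9Wf3ZCZlUPSl4EZo4LeXEneUZLfYR2iptngHGBgIB/o45YiG9de3pccmlOeGBNfDhnRxJgYdFjyuSZmJZ7wINz8Z2PhQ1RLx8EMy0Ak7kHXN8kFtwxMZ58RYVeXalpZ2GMf3+AgH9/koV1jHh2hWd5f255a2l9TzCHYyyuntSZzcB7lYNYqIRk1Xp3zgX/wqn/zOr/zOT/0eL6udf9MCD5fn7JZ3evfGCEg3V7in1vi4Bwi2tpg2l0gHN1bmt9KDqFPmnNttPI1XixxI6OgbumlqvaTVv/0Ov7maTulVvCm9R/gDRtYCpQkYVNek1jgHx+cHeNg4yagoVbgHdqhW1vf4ZzbJCKMnKUJaCvsVhgt1hU4dbDte7YTJ3bP1nAt4VEgis3soFdzbVdVidjf1eVm3mKc1+Ag3ZWao1Sdn9aeJZrYomLj2iLnIZob4ddQ2lKFygfXC8Umf0Vj+9rzuBOLhgVRzIWf10fhZBAhZ1KzodKPUNvV2KAk2Fykk9ymXtvjZhpYXRfiqmBUnaQalmXq5egpGSYdi5EJA8be5Ilsv+BIL0VuEMgZSQ3X3dDVqVVh5ZpinVRxrJAQopoPEd3iUdnjXFrlJSEpnJ1dWFgq6+XUVWHVkxzm21GfhM5nSczIGbOtfDx7/fUPY9kcT1xqmuhiLaqXaaqimCDkmxuysiGSrCZHBdZnFBpjqNvbJmNr16eqniVrY5fcS1TcEI3f0hDjCqQu96wGertVcmv7tTAxmitMFGdiqWxoK2eU0+RmE+Zo3drw9qISFWYFw8+nIBhob+FVIOWdleRs6GcgGQyczdmeqqbTTuZUXLC1fDaYHjCM7OYwMmE1J2oN1+1c32YqJJ+Y0SHgkuVvraWwdislSifLiBlV61ppcN9TE13WGWAqrJucXC2Voa/c36jODmpk/vimM/foXzXgIjSiqC6xZ6OfUeOhl1xqY5rWEh3X1ODxtaJtrpmiSCXYEqaZqd2obF0TUp8YmCIrqp5h2ajkVWJZ5CWZNa4O805XlgkX4ElZoQ5l4JUymRpoFidbW+TqXF6gE6JU2GDyOGXj1OocCqPml+FhaFwiaZuTFR6XIWUpKmSdE6EepeshcO8nl5agyYroH8yR8cwQYBVV39CgpM9nVxPf2RllW16gmekZYGswdmQdDyKaTCImIunoK2yo4mjV1qKVoF/qpxMU06aibCBhIBqiESXp2DJyN3Nf7q7SF6RfX6Af4B+knB3couFc4p5eGuHaJdvzsV8SzWKV0Wpkq6ZjZmHpYOleGWzXkW+x5zM"/>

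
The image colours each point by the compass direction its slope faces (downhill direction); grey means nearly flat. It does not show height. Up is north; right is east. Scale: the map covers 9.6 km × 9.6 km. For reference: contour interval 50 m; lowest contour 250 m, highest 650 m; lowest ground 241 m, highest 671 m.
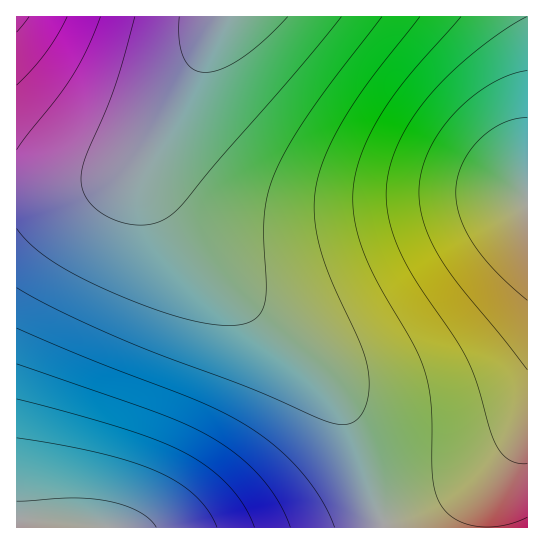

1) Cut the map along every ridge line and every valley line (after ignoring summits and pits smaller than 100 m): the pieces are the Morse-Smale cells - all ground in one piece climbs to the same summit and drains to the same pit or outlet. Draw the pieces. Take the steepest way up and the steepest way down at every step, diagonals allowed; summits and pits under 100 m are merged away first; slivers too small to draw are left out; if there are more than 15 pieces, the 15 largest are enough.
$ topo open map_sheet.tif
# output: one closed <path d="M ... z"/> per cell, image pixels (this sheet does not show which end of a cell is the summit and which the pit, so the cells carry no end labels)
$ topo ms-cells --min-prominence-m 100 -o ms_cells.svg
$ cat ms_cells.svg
<path d="M527 16l-304 0-59 109-13 29-2 23 4 14 14 26 16 22 40 45 76 65 20 20 18 25 19 40 21 72 9 22 142-1z"/><path d="M162 127l-24 32-12 10-15 8-36 10-59 3 0 337 369 1-33-105-11-22-12-19-30-33-57-48-31-30-28-32-20-29-10-19-4-14 2-23z"/><path d="M222 16l-205 0-1 173 29 0 45-5 21-7 23-14 17-20 25-38z"/>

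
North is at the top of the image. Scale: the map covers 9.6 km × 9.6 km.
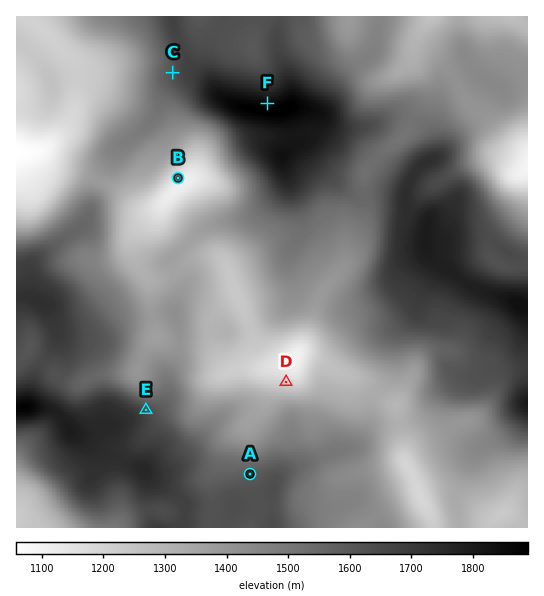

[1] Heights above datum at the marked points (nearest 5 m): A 1590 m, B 1135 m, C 1625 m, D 1195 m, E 1650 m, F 1860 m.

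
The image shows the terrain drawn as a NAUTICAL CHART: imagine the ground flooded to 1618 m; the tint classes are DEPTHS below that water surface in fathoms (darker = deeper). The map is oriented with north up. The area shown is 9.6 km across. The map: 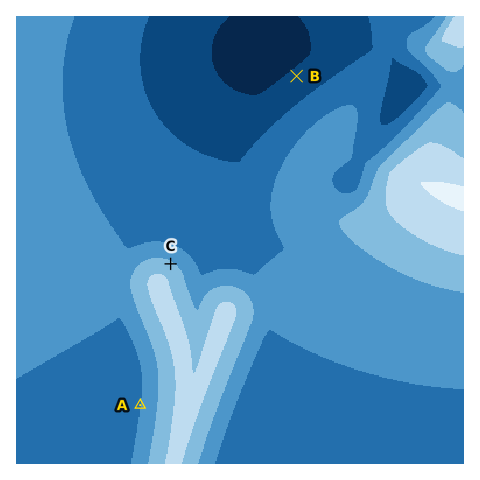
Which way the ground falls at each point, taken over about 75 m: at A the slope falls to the W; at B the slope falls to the NW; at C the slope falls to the NE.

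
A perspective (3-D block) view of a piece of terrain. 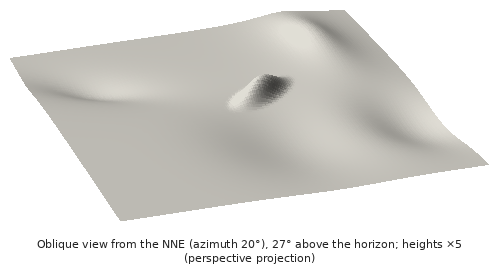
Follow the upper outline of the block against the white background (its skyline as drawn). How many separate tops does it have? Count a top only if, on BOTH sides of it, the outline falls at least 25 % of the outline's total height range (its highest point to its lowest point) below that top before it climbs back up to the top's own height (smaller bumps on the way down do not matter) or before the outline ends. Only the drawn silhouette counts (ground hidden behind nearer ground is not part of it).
1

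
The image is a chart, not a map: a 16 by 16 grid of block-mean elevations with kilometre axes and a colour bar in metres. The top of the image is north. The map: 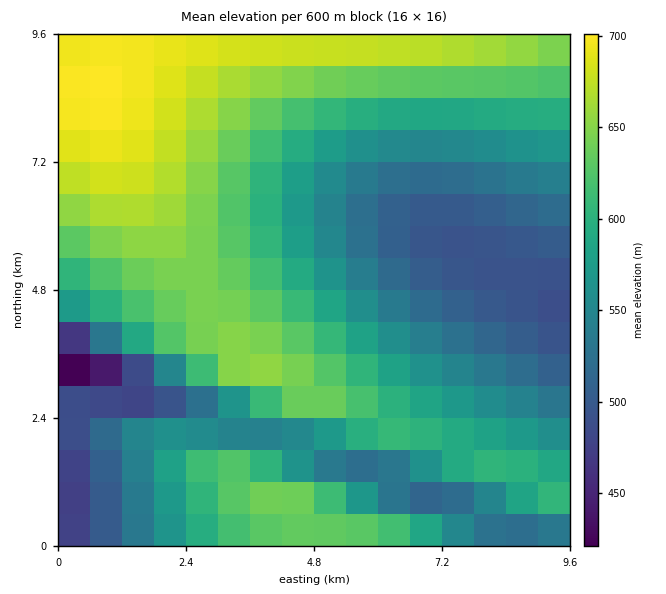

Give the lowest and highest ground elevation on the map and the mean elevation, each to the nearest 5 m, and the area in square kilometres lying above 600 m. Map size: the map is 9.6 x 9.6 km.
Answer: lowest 405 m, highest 700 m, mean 585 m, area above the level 42.8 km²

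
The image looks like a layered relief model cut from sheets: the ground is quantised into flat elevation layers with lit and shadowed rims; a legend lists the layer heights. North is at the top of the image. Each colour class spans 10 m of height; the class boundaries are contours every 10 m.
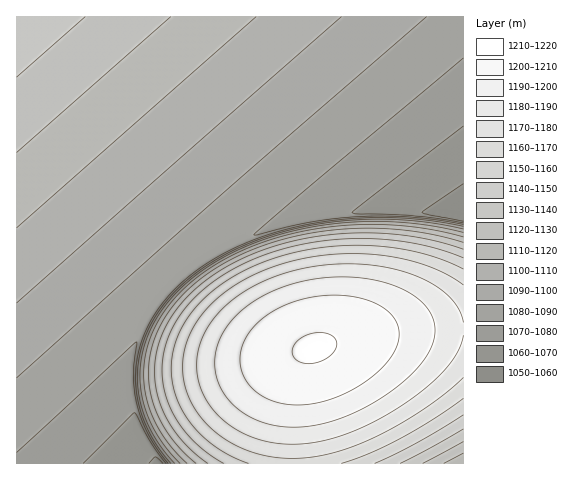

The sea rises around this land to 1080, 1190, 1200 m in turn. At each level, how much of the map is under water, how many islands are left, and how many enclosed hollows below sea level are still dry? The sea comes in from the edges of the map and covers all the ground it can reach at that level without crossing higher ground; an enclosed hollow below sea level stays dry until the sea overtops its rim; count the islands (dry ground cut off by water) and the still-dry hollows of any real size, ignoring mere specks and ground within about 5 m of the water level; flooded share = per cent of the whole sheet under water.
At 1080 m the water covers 12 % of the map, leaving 0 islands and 0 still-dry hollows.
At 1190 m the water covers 88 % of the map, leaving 1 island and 0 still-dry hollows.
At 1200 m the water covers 93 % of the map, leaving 1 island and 0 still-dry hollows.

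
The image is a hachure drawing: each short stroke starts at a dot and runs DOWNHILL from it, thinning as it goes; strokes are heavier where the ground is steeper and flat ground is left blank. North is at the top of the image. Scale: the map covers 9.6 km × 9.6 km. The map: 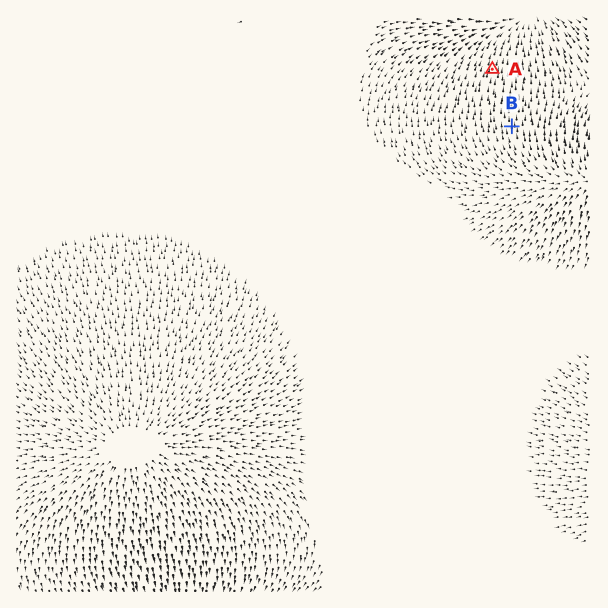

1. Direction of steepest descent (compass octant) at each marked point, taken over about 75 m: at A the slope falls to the N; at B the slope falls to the N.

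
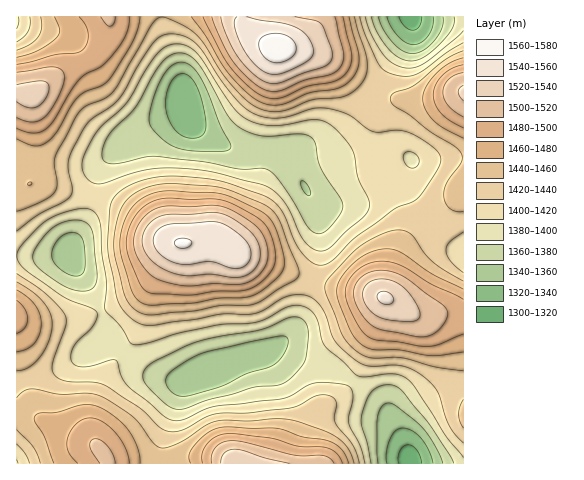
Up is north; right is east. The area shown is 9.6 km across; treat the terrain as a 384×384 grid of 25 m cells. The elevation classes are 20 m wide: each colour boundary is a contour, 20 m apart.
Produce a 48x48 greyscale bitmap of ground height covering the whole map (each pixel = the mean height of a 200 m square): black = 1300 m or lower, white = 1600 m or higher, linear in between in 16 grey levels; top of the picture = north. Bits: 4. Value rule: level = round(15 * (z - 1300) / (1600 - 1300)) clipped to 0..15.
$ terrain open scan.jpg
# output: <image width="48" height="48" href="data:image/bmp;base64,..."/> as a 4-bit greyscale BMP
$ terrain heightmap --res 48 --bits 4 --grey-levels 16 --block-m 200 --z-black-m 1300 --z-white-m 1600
<image width="48" height="48" href="data:image/bmp;base64,Qk32BAAAAAAAAHYAAAAoAAAAMAAAADAAAAABAAQAAAAAAIAEAAATCwAAEwsAABAAAAAAAAAAAAAAABEREQAiIiIAMzMzAERERABVVVUAZmZmAHd3dwCIiIgAmZmZAKqqqgC7u7sAzMzMAN3d3QDu7u4A////AFZ4iZqqqZh3eImrvMu7u6qqmGUyEREjRWd4mZqqqYh3d4mau7uqqpmZh2QyEREjRXeImZqqmYd3d3iZqqqZmYiIdlQyIRI0VniIiZqpmId2ZmeImYiIiId3ZVQzIiNFZ3iIiZmZiHdmVVZ3d3d3d3d2ZUQzIjNFZ4iIiImYh3ZlRFVmZmZmZmd2ZUQzMzRWZ3iIiIiHdmVURERFVVVVVmZmZVQzM0VWZ3d3d3d3ZlVEMzM0RERFVVZmZVRDRFVmZ3d3ZmZmZVRDMyIzM0RERFVVVVVERFZmZ3d2ZmZlVURDMyIiIzMzRERVVVVVVWZnd3d2ZVVVVVREMzIiIjMzNEREVWZmZmd3d4d2ZVVVVVVERDMzIiIzM0RFVmd3d3iIiIh3ZVVVVVVVREQzMzMzM0RVZ3iIiJmZiJiHZlVVVVVVVURERDMzM0RWZ4mZmqqpmZmHZlVVVVZmVVVVVUREM0RWeJmqqruqqZmHdmVVVWZ2ZmZmVVVVRERWeJq7u7u6qpmHZlVVVneHd3d3ZmZlVVVniau8zLu6qph2ZVVVZ4iIiIiIiId2ZlZniavMzLuqqYdmVERFZ4mZmZmZmZiHdmZ3iavMy7qpmHZVRDNFZ4mqqqqqqqqYd3d3iau7u6mYh2VEMzNFaJqru7u7vLuph3dneJqqqpiHdlRDMzNFeJq7zMzMzMuph3Zmd4mZmYh3ZlRDMzNFeKu8zd3M3cy5h2ZVZ3iIiId2ZVVDMzNGeavM3d3d3cuph2VVVneIiHd2ZmVEMzNGeKvM3d3d3MupdlREVWZ3d3d2ZmZURERFeJq8zMzMzLqYdlRERVZnd3d3ZnZlVERWeJq7u7u7u6mIZUQ0RFVmZmZ3d3d2ZVVWZ4mqqqqqqZh3ZUM0REVWZmZ3d4h3dmVWZ3iZmZmZiHdmVDM0RFVWZmZneIiHdmVVZmd4iId3dmZVRDM0RFVmZmZneIiHdmVVVWZmZmZmZVVUQzNERVVmZVZnd4iHdlVERVVVVVVVREREQzNERVVmZVVmd3iHdlVEREREREREQ0REMzREVVVmVVVmZ3iHdmVEQ0REMzMzMzNEMzREVVVmVVVmd4iId2VUQzMzMyIjMzREREREVVZmZVZneJmZh2ZUQzMzIiIjNERERERFVWZmZmZ3iKqph3ZlRDMzIhIjNFVVVVVVVmZmZneImauqmHdmVEMyIRIjRVZndmZWZmZnd3iJqru6qId2ZUQyIRIjRWeIiHdmZmZ3d3iZq7u7qYh3dlQyIRI0VniZmYh3d3d3d3iau7u7qpiIdlRDIRI1Z5qrupmZiHd3d3iaq6u7qpmYh2VDIiNGeau8y7qqmYd2ZmeJqpqqqpmZh2ZUMzRXirzN3Mu7qYdmVVVomYmZmZmZmHZUQ0Vom8zd3czLuodlRERWeHeImZmZmYdlVFZ5q83d3dzLqYdUMyNFZmd4iJmaqYdmZmeJvM3d3dy7qYZUMiI0VVZ4iJmaqYh2ZniavM3d3My7qXZDIREjRVZ4iJmqqph3d4iavMzMzLu7qHVCEREjRA=="/>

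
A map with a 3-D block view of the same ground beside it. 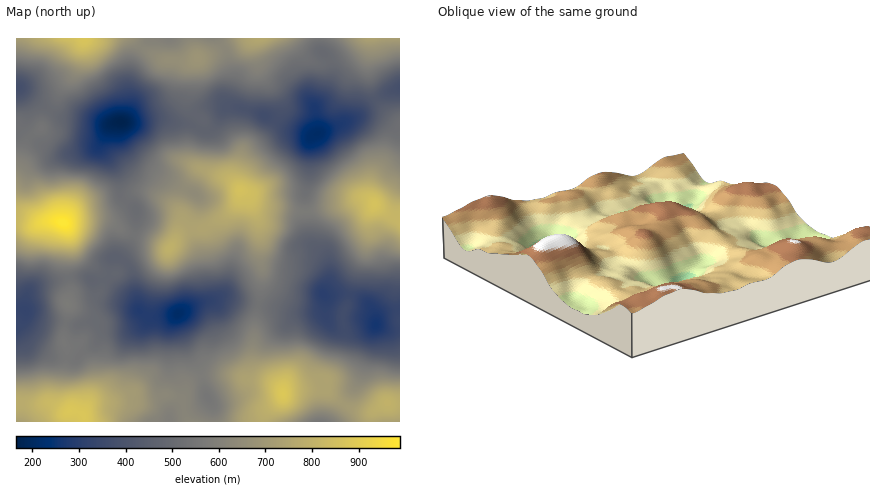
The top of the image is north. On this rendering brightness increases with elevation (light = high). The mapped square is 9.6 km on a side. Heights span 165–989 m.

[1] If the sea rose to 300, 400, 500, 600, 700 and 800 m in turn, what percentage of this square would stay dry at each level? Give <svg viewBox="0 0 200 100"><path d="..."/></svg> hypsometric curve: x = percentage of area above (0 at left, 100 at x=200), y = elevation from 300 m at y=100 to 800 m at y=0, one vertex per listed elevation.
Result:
<svg viewBox="0 0 200 100"><path d="M190 100l-24-20-37-20-49-20-38-20-29-20"/></svg>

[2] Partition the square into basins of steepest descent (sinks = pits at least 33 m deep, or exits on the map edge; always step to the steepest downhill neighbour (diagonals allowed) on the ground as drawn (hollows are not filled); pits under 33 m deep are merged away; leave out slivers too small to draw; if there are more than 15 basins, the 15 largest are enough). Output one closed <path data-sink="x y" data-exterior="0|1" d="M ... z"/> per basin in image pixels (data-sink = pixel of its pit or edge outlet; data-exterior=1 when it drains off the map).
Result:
<path data-sink="120 122" data-exterior="0" d="M240 38l-156 0-11 36-11 14-20 40-14 12-6 18-6 10 0 54 18 3 12-4 20 2 8-3 28 0 14 5 12 8 42 15 12-15 10-4 12-1 20-12 14-14 2-12-12-11-28-10-7-7 1-16 8-18 1-8-15-16 1-34 9-12 8-2z"/><path data-sink="178 314" data-exterior="0" d="M240 190l-2 12-14 14-20 12-12 1-10 4-12 15-42-15-12-8-14-5-28 0-10 4 5 12-1 40 2 6 0 12-3 8 2 6-5 22 0 14 3 6-3 38 6 23 12 3 8-10 6-2 16 0 12-3 22 1 18-5 18 3 8-16 18-7 24 0 16 5 16 1 12 3-18-11-5-9 1-34 8-50-1-40-2-18-9-24-4-5z"/><path data-sink="318 134" data-exterior="0" d="M370 38l-12 0-18 17-18 8-14-4-18-21-50 0-10 4-24 14-8 2-9 12-1 24 2 14 13 12-1 8-7 14-3 14 3 10 33 13 14 12 6 2 8 10 6 3 46 6 56-14 6 2 20 15 10 4 0-95-18-16-10-16-4-22z"/><path data-sink="324 294" data-exterior="0" d="M250 196l9 26 3 44-2 34-7 42 1 26 4 5 20 13 4 6 10-5 12-1 16-6 6 0 9-10 6-16 4-20-2-20 5-12 9-34 8-16 4-16 0-20 5-12-4-4-10-2-24 8-38 6-36-6-6-3z"/><path data-sink="376 324" data-exterior="0" d="M374 204l-5 12 0 20-4 16-8 16-9 34-5 12 2 20-4 20-6 16-9 10 0 10 8 8 16 10 16 4 6 0 14-9 14 1 0-184-10-5z"/><path data-sink="26 310" data-exterior="0" d="M58 221l-12 0-12 4-18-1 0 178 34 1 18 9 2-6-6-18 3-30-3-28 5-22-2-6 3-8-2-18 1-40-3-10z"/><path data-sink="18 88" data-exterior="0" d="M84 38l-68 0 0 129 12-27 14-12 20-40 11-14 5-10z"/><path data-sink="320 422" data-exterior="1" d="M326 389l-32 0-8 2-4 7-16 14-3 10 108 0 3-11-8 1-16-4-16-10z"/><path data-sink="400 88" data-exterior="1" d="M400 38l-30 0-2 24 4 30 10 16 16 15z"/><path data-sink="18 422" data-exterior="1" d="M50 403l-34 0 0 19 68 0-2-8-6-3-10 1z"/>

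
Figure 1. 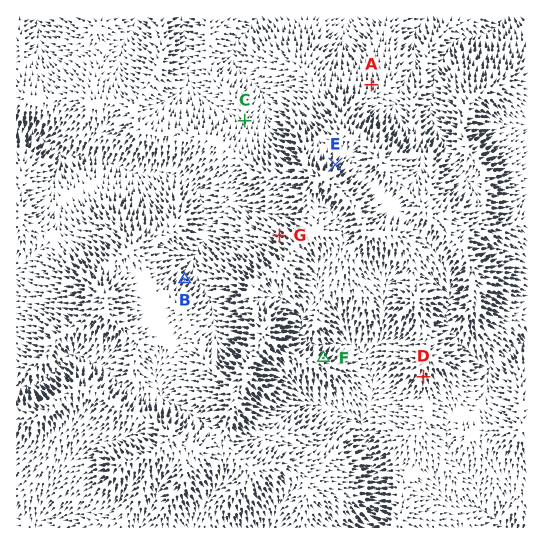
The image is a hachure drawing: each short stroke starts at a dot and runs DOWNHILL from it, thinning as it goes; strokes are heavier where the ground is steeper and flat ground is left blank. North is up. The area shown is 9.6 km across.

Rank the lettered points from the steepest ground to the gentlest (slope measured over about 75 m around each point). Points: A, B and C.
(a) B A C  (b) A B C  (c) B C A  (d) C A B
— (a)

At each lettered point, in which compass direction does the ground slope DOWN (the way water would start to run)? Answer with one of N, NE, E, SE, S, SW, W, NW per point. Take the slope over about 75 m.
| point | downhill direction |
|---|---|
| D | S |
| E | NE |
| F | NE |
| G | NW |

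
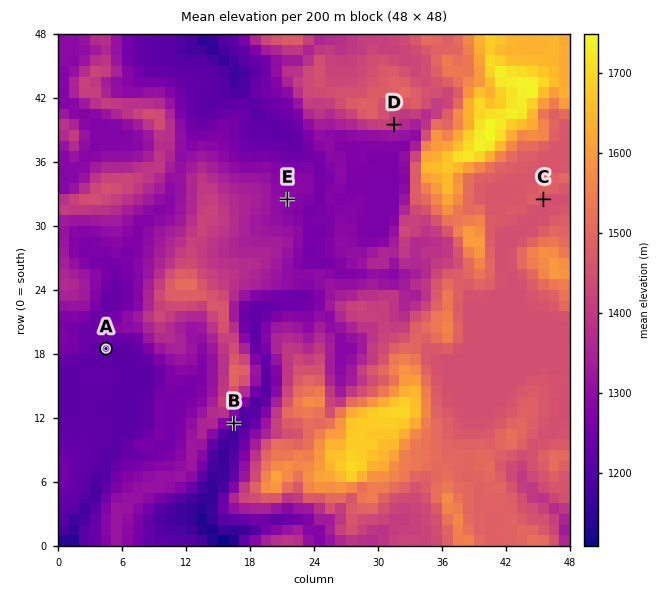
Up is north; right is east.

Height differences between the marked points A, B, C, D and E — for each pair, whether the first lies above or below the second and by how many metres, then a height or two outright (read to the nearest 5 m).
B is below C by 265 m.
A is below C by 240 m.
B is below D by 220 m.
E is below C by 165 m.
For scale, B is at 1190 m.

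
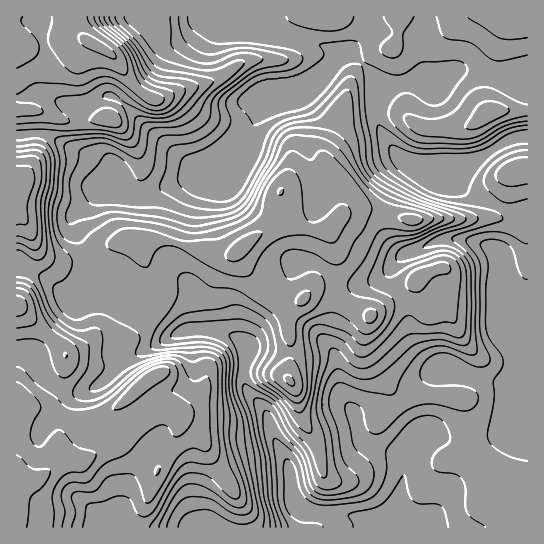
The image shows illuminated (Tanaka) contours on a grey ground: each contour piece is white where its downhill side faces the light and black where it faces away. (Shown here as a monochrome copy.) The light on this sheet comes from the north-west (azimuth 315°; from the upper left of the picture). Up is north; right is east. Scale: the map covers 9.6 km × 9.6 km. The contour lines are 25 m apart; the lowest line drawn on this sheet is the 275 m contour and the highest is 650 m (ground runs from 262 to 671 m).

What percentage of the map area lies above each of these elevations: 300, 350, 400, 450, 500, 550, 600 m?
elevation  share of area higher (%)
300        93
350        81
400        65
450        50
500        37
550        20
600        11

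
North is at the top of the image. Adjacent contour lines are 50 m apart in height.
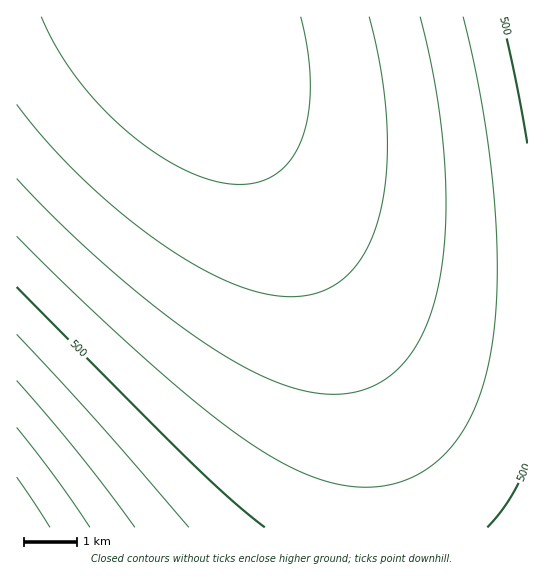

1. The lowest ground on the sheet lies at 260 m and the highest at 750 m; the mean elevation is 410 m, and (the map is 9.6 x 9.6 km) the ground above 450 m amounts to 27.6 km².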